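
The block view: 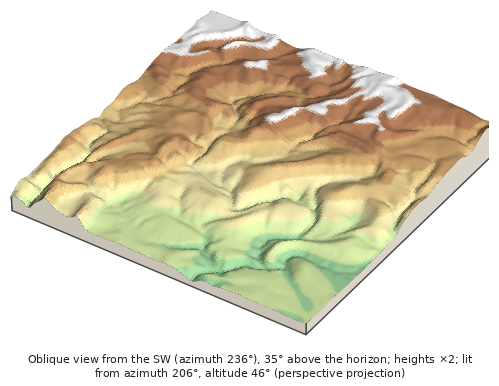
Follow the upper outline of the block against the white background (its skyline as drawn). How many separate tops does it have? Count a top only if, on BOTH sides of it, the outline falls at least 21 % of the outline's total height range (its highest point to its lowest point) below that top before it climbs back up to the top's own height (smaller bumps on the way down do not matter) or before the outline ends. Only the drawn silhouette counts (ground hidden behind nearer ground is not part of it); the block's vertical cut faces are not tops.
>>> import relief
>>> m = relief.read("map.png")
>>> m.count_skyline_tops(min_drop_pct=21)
1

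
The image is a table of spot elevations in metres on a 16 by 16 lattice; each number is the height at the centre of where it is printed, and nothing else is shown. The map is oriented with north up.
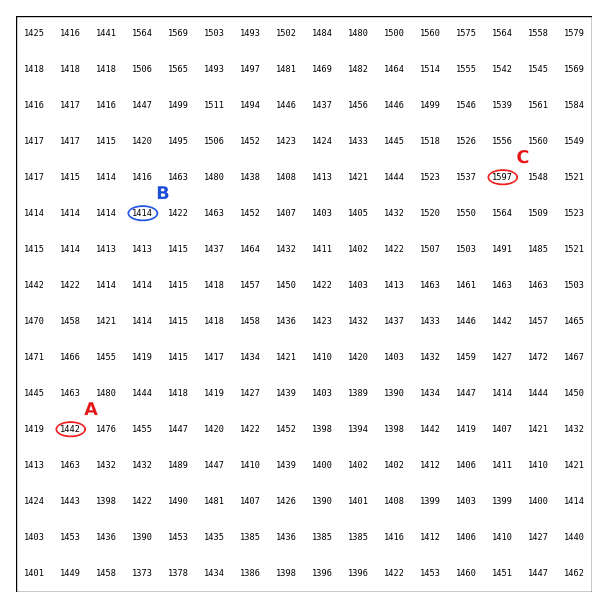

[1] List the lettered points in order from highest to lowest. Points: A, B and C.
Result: C A B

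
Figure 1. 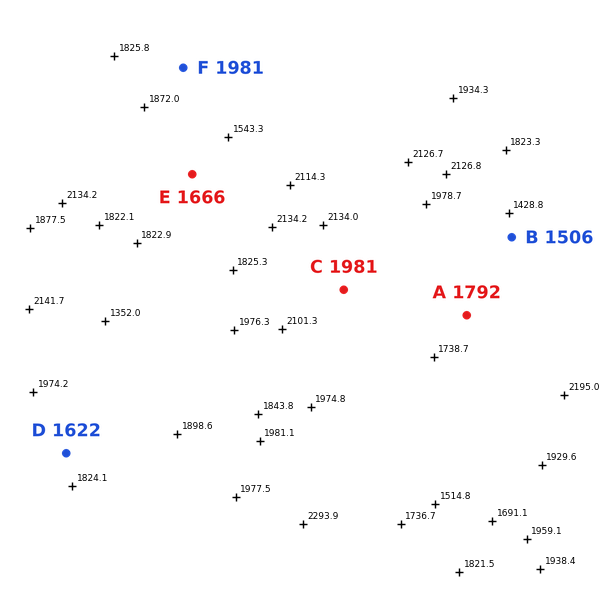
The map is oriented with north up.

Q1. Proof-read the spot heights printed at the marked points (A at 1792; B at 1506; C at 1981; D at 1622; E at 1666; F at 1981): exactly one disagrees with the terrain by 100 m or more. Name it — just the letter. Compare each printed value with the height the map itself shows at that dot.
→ D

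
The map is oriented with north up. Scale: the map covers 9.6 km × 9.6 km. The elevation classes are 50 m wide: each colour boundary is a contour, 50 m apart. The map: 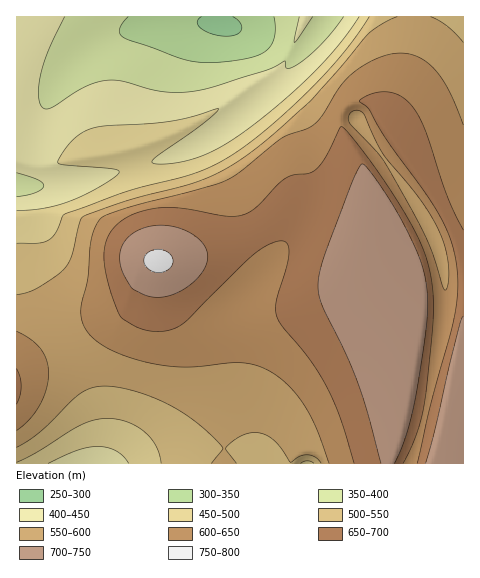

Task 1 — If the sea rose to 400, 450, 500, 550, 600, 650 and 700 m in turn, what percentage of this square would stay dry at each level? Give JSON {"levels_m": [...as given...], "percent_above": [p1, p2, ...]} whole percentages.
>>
{"levels_m": [400, 450, 500, 550, 600, 650, 700], "percent_above": [91, 80, 73, 65, 50, 30, 14]}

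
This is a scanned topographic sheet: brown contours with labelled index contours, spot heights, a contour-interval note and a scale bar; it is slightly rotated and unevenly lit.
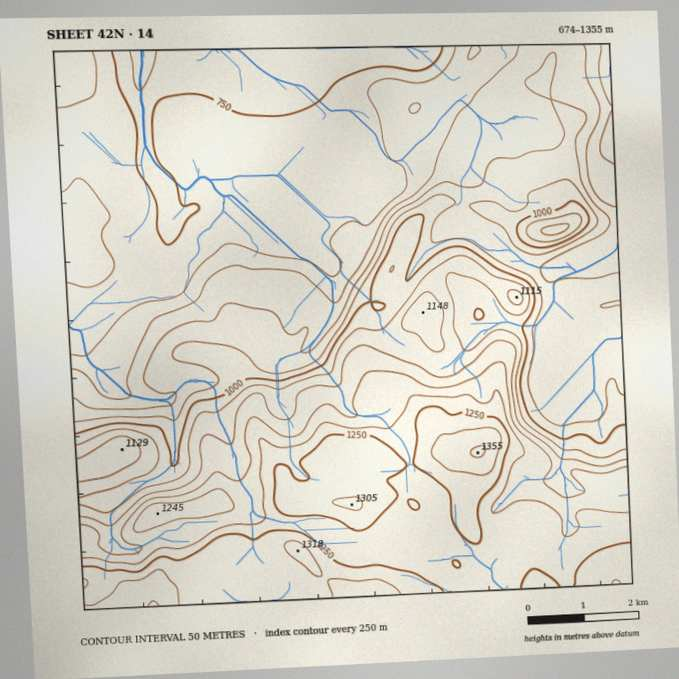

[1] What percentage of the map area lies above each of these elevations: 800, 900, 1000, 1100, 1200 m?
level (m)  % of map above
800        77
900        60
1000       44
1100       33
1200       22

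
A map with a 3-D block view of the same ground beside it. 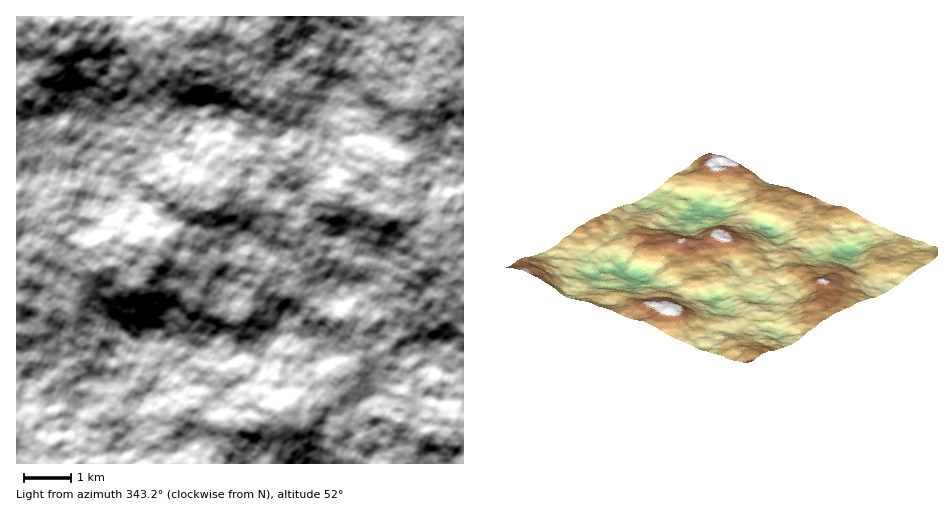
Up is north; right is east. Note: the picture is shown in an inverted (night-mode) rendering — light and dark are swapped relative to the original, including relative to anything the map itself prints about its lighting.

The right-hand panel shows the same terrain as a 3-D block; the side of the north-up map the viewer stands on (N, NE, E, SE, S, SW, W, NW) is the SE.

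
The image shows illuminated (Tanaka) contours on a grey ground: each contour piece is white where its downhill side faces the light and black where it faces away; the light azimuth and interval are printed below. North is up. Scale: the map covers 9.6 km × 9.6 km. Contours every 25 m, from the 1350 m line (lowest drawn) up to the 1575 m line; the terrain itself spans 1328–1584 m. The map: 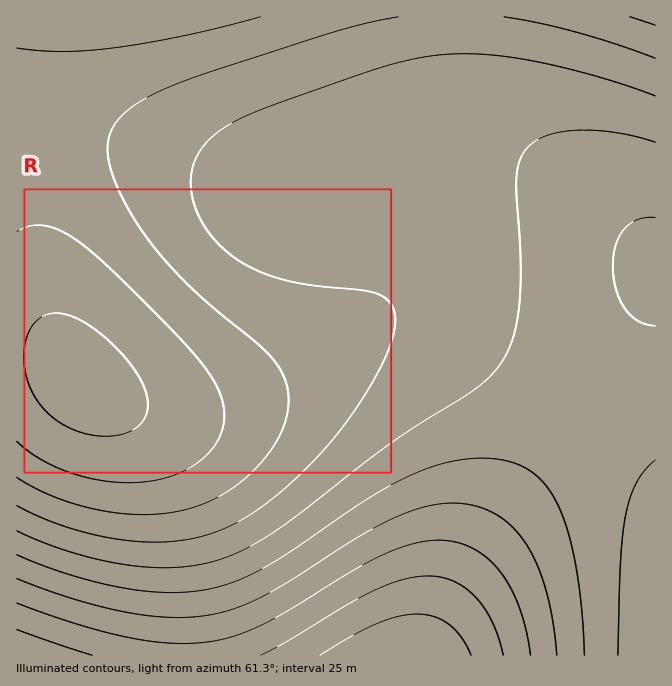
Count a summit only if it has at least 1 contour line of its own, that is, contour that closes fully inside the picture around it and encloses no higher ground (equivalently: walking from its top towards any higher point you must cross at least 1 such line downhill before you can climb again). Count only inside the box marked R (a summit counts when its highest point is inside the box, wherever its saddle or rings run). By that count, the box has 1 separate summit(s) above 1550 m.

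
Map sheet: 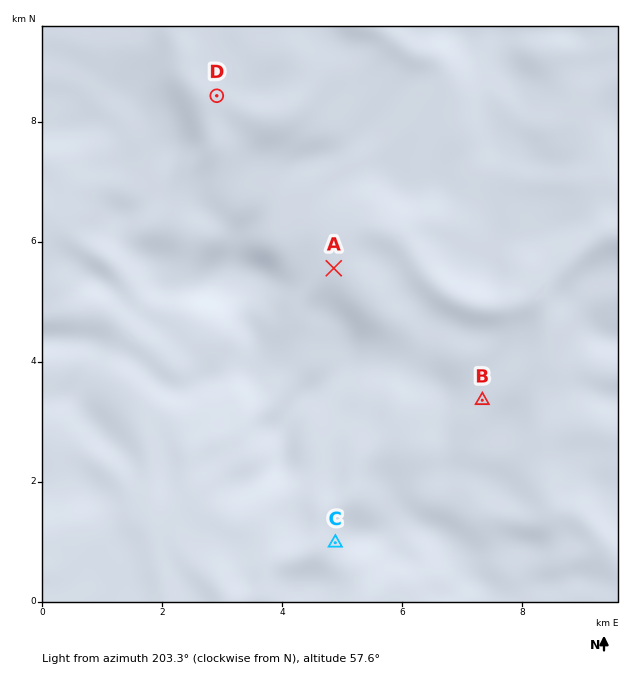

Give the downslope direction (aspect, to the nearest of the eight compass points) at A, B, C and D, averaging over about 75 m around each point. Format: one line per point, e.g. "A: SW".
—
A: NE
B: E
C: W
D: W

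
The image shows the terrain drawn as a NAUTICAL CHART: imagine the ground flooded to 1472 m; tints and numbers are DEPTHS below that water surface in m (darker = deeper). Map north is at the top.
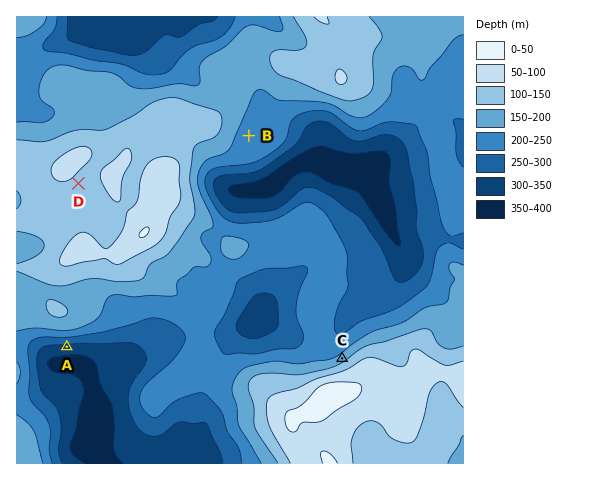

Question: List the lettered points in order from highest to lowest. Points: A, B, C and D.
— D C B A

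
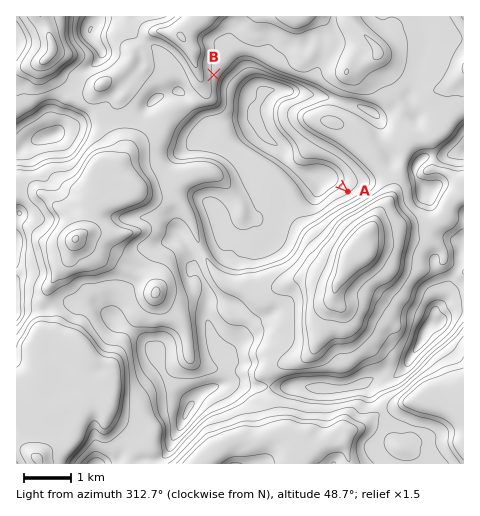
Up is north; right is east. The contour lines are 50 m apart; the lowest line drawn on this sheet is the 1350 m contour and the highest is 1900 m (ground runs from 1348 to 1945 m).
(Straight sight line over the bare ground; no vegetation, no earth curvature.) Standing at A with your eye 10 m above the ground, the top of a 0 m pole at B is in view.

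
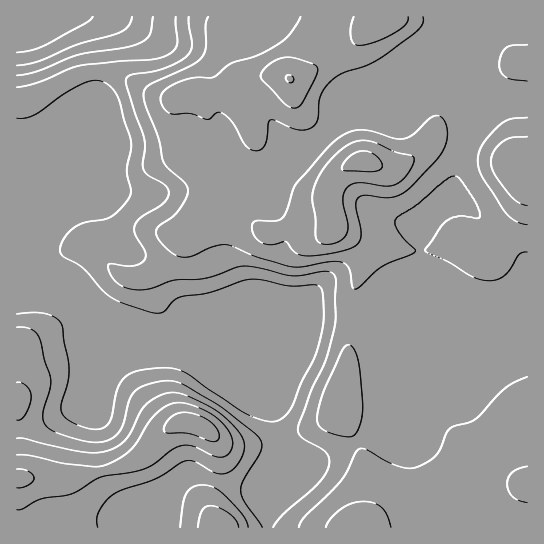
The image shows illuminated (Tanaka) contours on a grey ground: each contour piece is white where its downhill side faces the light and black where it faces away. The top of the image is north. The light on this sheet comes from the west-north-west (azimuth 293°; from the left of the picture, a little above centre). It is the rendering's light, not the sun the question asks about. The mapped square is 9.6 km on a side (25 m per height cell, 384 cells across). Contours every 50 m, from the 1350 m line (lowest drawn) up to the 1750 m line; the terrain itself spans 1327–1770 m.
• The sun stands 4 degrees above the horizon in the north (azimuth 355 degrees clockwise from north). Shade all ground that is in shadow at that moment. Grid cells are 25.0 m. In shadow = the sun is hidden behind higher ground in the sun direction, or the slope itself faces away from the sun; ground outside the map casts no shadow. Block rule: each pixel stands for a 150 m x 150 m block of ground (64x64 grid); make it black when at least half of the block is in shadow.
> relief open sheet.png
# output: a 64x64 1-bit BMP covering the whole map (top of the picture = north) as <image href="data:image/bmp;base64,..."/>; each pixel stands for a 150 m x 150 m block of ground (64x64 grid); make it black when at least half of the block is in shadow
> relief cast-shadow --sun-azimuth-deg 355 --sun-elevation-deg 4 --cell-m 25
<image width="64" height="64" href="data:image/bmp;base64,Qk0+AgAAAAAAAD4AAAAoAAAAQAAAAEAAAAABAAEAAAAAAAACAAATCwAAEwsAAAIAAAAAAAAA////AAAAAAD/AAAAAAAAAP//wAAAAAAB///4AAAAAAP///x4AAAAAf////wAAAAA8f///AAAAAAAH//8AAAAAAAD//4GAAAAAAD//w+AAAAAAH/4H4AAAAAAP8AfwAAAAAA/gB/AAAAAAA4AA8AAAAAAAAAAgAAAIAAAAAAAAAAYAAAAAAAAAAwAAAAAAAAAAAAAAAAAAAAAAAAAAAAAAAAAAAAQAAAAAAAAAfwAAAAAAAAD/gAAAAAAAAP/AAAAAAPvh/+AAAAAB////8AAAAAP////wAAAAB/////gAAAAH////+AAAAA/////7ABwAH//////AHkA//////+A+wHgP////4H/A8Af////w/8DwD/////DAwGAfD///8AHAAD5nwf/wAcAAAPAAf/gDwAAAcAAP+APAAAAAAA/8B8AAAAAAH/4HwAAAAAAf/g/AAB4AAD//D8AAPwAAP/8PwAB/AAA//w8AAD8AAB8/hAAAAAAMAA+AAAAAAB4AB4AAAAAAHgABADwAAAA+AAAAPgAAAD8AAAA/gAcAPwAAAD/gB4B/gAAAP/4HBP/+AAAH/gAH///AAAH+AAH//+ABwP4AAPf/8AHAGAAAAP/wAcAAAAAAf/AAAAAAAAA/+AAAAAAAAA/4AAAAAAAAB/gAAAAAAAAB/BgAAAAAAAD8OAAAAAAAAAAAA=="/>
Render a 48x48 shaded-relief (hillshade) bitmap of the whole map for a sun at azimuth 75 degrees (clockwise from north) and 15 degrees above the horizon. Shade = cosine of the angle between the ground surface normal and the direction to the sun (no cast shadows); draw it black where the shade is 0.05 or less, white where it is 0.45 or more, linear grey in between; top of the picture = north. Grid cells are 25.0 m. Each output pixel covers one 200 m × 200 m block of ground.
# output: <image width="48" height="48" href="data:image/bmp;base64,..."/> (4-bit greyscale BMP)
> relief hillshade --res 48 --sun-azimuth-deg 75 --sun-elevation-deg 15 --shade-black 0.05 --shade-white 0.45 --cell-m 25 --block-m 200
<image width="48" height="48" href="data:image/bmp;base64,Qk32BAAAAAAAAHYAAAAoAAAAMAAAADAAAAABAAQAAAAAAIAEAAATCwAAEwsAABAAAAAAAAAAAAAAABEREQAiIiIAMzMzAERERABVVVUAZmZmAHd3dwCIiIgAmZmZAKqqqgC7u7sAzMzMAN3d3QDu7u4A////AJmIiJmIiIh1NHv/6WVVVniZqqqYiId2d5mYeJmYiIh1RZ3/2GVVVniZqqqYiIdmZpmHeJmYiIh2V63+qHZVVWeJmqmIiIdVZoiIiZmYiIiHeKzcmIh1VWeImqmIiHZVZpmZmZmIiIiIiIm7mIiGVFZ5qpiIiHZVZ6q6mZmHeJqYdle8qYiHVEZ5mYiIh3Zmd6q6qql2Z5qoY0jNyoiHVEaJmIiIh3d3eKq7u7l1RXmXQ1ru25hlRFaJiIiId3d3eKq7u7l0IkZ2RZ7/25ZERWiZiIiIiHd3eKvMy6hiETRmeu//yoUzRXmph3iIiId3d7zduohSEjRYvv/9uXQiNYq5h3iIiId3d7zduYhSJFV67//aiHUhJYu5h4iIiId3eLzdyYhjNWec/+uYiIYxJIu5h4iIiIh3iKvNyoh1Vnit7aiIiIdCJIu5iIiIiIh3iKu8yoiHd4mruYiIiIhjE3q5iIiIiIh3iKvMyoiIiImZiIiIiIh0ElqpiIiIiIh3d7vMuoiIiIiIiIiIiIiFIVmoiIiIiIiHd7zcuYiIiIiIiIiIiIiGMUiYiIiIiIiHd7vLqYiIiIiIiIiIiIiHMUeIiIiIiIiId6qqmYiId3eIiIiIiIiHQTeIiIiIiIiIh4iZmIh3ZniZiIiIiIiHQTaIiIiIiIiIiIiIiIdUVniYiIiIiIiHQSaIiIiIiIiIiIiIiHQ0V4iHd4iId2ZmQSaJiIiIiHd4iImYh1M1d4h3d4iHZDRmUySJiIiIdlZ5mYiIdTRoh3Zmd4iGQzRXZTR5mIh3ZUaKqYiHVEaZhlRWiIh0NEVWZmZ5mYh3ZVerqZmGRGmpdTNXiIdURnZUV5qqqZh3Zomph6mGRXmXVDRniIdUV4dTN73LqYiHZ5qXZpmHZniGVVZmeIdmeIdTN8/bqYiIeJhkRIiIiIdmVmZVaIdniHZTOO/KiIiIiIdCNJiIiIhlVmZEV4domHVDSe2neJmIiHUhNKmIiIh1RWUzV3ZomHVDSct1WKqYiGMRNZiIiIh1NEQzV3Z5mHZTNphVaby5h0ICRYiIiIh0IzM1d2aJiIhkJGZnmsy6lzETZ4iIiIh1IjNGh2eIiIiGM0aLy7u7p0EleIiIiIiFISNXh2iHiZiHZEac25mruVM1eImIiIiFIRJXdnh2iph4dmesyoeLynVFiYiYiIh0EBNndohmmoZomYirqXZ6yoZWiYiZiIhjABNnd4dnmFV6upiYiHZpuoh2iImamIhRABNneIZoljWcyoiIiId4qYh3eIiZqYdBASRniYVohTWt2oiIiIiImIh3d4iIiYZCNFVnmXVodDa9y5iIiIiIiIdmZ4d2eIdmeIdmeHZnZFi8upiIiIiIiIdVZ4hmZ4iImZdlVmd3ZWm6qYiJmYiIiIZVZ4h2Z4mZmIdkM1eIdnmZh3eJqpiIiIdVeIh3Z3iId3ZCEliZdmeIdmd4mqmIiIdniYiHd3d3ZVUxE3mYdlZ3ZmZ3ibuoh3Z4mYiIh3d2VEQxFHiIh1VnZmZmeby5d2eKmA=="/>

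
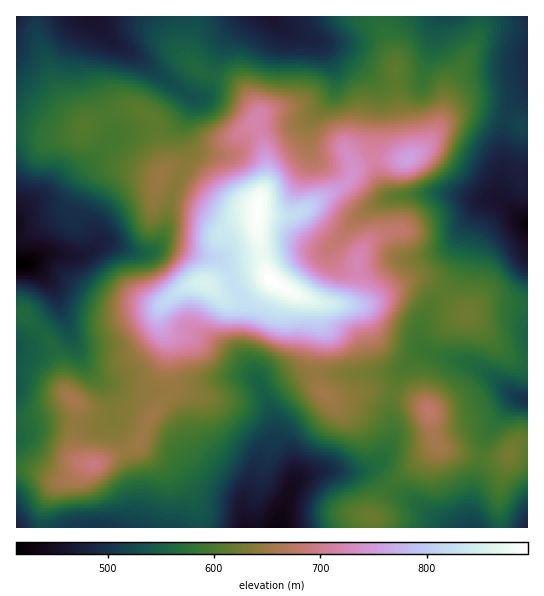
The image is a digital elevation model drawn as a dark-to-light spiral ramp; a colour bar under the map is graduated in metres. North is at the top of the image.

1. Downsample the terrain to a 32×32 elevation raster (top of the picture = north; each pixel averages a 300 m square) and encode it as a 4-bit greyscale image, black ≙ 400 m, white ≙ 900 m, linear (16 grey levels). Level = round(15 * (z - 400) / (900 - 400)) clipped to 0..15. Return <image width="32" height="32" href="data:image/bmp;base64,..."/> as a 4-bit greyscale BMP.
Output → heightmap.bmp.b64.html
<image width="32" height="32" href="data:image/bmp;base64,Qk12AgAAAAAAAHYAAAAoAAAAIAAAACAAAAABAAQAAAAAAAACAAATCwAAEwsAABAAAAAAAAAAAAAAABEREQAiIiIAMzMzAERERABVVVUAZmZmAHd3dwCIiIgAmZmZAKqqqgC7u7sAzMzMAN3d3QDu7u4A////ADREMzRERDIhEjVmZlVERENFZVVERERCIhI1ZmZVVEVUVnd2VVVVQyIiJEVmZmVWZWd4iHZmVUQzIiM0Vmd2ZmZWeIh3dmVUMzIzRVVnd2Z3Vnh3eHZmVUMzRWZmZ4dmZ1V3d3d3ZmVURGd3ZniHZlZWeHd3d3d2VEV3d3Z4h2VERnh3d3d3dlVWeHd2d3ZlQ0VmZnd4d2ZVZ3d3dmZmVUVFVVZ3iYh2VniIh3ZmZVVVRVRWeJqph3iZqpiHZmZmZVVEV4mrqqqrzMy6l2ZmZmVUNFeKvLvMzd3dy6h2Z3ZlQzNWibzd3d7u7cupdmZmZSIjRXib3d3f7cqqmIdmZlQRIjRVaKzd7tupmph3ZVVCESIiNFab3e7bmZmYd1VEMiIjMzVmi93u26mJmIdUMyEiMzNGd4vO7tzKiIiHVDIhIjNEVneKze7cy5h3ZUMiIjM0VWd3eaveyqqpiHZUMiJERVZnd3iZq6mJqpqpdTIiRVZmZnd3iJqYiaqaqoZDM1VmZmZmZ4mamIiZmZmXVDNVZmZmZlZ4mYh3iIiIh2QzRVZmZmVEV5mIdmd3d3dlM0RVVVVURFZ3d2VWZmZmZDNEREREREVVZVVUVWZmZlQzNEMzMzRVREQzM0VmZVVUMzMzIiNEREMzIjNFVlVFVUMzMiIjREQzIiIzRVVURERD"/>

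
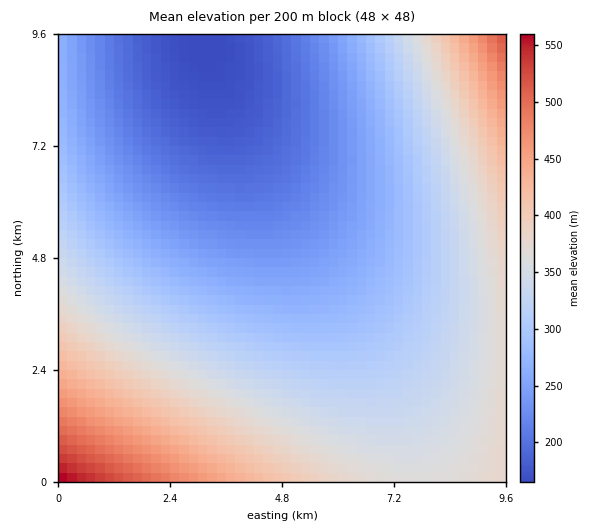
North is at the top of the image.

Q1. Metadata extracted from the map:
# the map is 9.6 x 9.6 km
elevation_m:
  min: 160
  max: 570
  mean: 300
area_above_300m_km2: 47.4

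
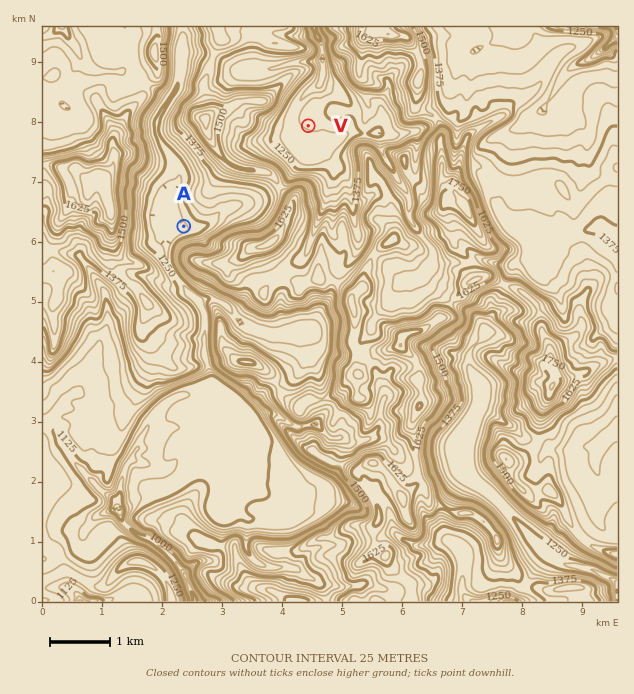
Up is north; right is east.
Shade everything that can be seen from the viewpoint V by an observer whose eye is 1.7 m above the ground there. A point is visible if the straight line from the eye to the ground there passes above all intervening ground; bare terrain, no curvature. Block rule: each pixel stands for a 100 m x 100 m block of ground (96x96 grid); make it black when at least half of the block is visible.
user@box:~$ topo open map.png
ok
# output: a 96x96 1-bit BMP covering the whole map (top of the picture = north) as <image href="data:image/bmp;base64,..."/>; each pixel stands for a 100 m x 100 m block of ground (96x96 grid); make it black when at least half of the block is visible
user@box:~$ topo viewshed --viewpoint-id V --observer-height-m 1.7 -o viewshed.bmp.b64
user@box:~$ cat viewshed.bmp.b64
<image width="96" height="96" href="data:image/bmp;base64,Qk2+BAAAAAAAAD4AAAAoAAAAYAAAAGAAAAABAAEAAAAAAIAEAAATCwAAEwsAAAIAAAAAAAAA////AAAAAAAAAAAAAAAAAAAAAAAAAAAAAAAAAAAAAAAAAAAAAAAAAAAAAAAAAAAAAAAAAAAAAAAAAAAAAAAAAAAAAAAAAAAAAAAAAAAAAAAAAAAAAAAAAAAAAAAAAAAAAAAAAAAAAAAAAAAAAAAAAAAAAAAAAAAAAAAAAAAAAAAAAAAAAAAAAAAAAAAAAAAAAAAAAAAAAAAAAAAAAAAAAAAAAAAAAAAAAAAAAAAAAAAAAAAAAAAAAAAAAAAAAAAAAAAAAAAAAAAAAAAAAAAAAAAAAAAAAAAAAAAAAAAAAAAAAAAAAAAAAAAAAAAAAAAAAAAAAAAAAAAAAAAAAAAAAAAAAAAAAAAAAAAAAAAAAAAAAAAAAAAAAAAAAAAAAAAAAAAAAAAAAAAAAAAAAAAAAAAAAAAAAAAAAAAAAAAAAAAAAAAAAAAAAAAAAAAAAAAAAAAAAAAAAAAAAAAAAAAAAAAAAAAAAAAAAAAAAAAAAAAAAAAAAAAAAAAAAAAAAAAAAAAAAAAAAAAAAAAAAAAAAAAAAAAAAAAAAAAAAAAAAAAAAAAAAAAAAAAAAAAAAAAAAAAAAAAAAAAAAAAAAAAAAAAAAAAAAAAAAAAAAAAAAAAAAAAAAAAAAAAAAAAAAAAAAAAAAAAAAAAAAAAAAAAAAAAAAAAAAAAAAAAAAAAAAAAAAAAAAAAAAAAAAAAAAAAAAAAAAAAAAAAAAAAAAAAAAAAAAAAAAAAAAAAAAAAAAAAAAAAAAAAAAAAAAAAAAAAAAAAAAAAAAAAAAAAAAAAAAAAAAAAAAAAAAAAAAAAAAAAAAAAAAAAgAAAAAAAAAAAAAAAwAAAAAAAAAAAAAAA4AAAAAAAAAAAAAAAMAAAAAAAAAAAAAAAEAAAAAAAAAAAAAAAEAAAAAAAAAAAAAAAGAAAAAAAAAAAAAAAGAAAAAAAAAAAAAAAHAAAAAAAAAAAAEAAHgAAAAAAAAAAADAIHwAAAAAAAAAAAAAIAIAAAAAAAAAAAAALEAAAAAAAAAAAAAAPsAAAAAAAAAAAAAAHvAAAAAAAAAAAAAAHvAAAAAAAAAAAAAAHoAAAAAAAAAAAAAED4AAAAAAAAAAAAAPj8AAAAAAAAAAAAAPz8AAAAAAAAAAAAAf/+AAAAAAAAAAAAA//+AGAAAAAAAAAAf//+AGAAAAAAAAAB///+AOAAAAAAAAAD///8GeAAAAAAAAAH///8OeAAAAAAAAAP///8fcAAAAAAAAAP//w8P8AAAAAAAAAOP/wMH+AAAAAAAAAYP5gMGOAAAAAAAAAYP4AMGAAAAAAAAAAAP4AEPAAAAAAAAAAAD4AEPAAAAAAAAAAAB4AEPAAAAAAAAAAAA8AH/gAAAAAAAAAAAcAPPgAAAAAAAAAAAOAcHgAAAAAAAAAAAGAYDgAAAAAAAAAAAAA4BgAAAAAAAAAAAAA4AgAAAAAAAAAAAAB4AAAAAAAAAAAAADj8AAAAAAAAAAAAAOD+AAAAAAAAAAAAAAAfgAAAAAAAAAAAAAAfwAAAAAAAAAAAAADYAAAAAAA="/>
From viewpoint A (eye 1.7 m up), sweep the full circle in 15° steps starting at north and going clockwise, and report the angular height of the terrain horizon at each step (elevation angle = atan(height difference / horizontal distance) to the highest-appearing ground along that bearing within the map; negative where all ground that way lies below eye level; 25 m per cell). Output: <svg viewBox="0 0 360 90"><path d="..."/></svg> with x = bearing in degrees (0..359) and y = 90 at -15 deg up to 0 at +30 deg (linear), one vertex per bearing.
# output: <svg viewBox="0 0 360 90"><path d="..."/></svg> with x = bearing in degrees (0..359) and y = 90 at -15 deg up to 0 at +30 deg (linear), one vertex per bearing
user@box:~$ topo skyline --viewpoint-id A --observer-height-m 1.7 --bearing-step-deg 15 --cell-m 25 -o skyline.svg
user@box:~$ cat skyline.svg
<svg viewBox="0 0 360 90"><path d="M0 45l15-10 15 1 15 1 15 6 15-6 15-7 15-14 15 0 15-4 15-6 15-4 15 11 15 23 15 6 15-3 15-1 15-7 15-12 15-3 15 6 15 7 15 11 15 9"/></svg>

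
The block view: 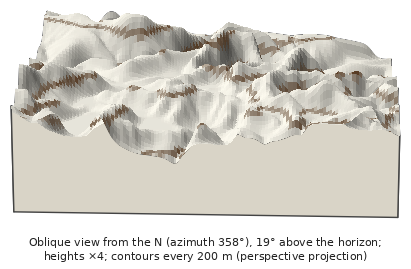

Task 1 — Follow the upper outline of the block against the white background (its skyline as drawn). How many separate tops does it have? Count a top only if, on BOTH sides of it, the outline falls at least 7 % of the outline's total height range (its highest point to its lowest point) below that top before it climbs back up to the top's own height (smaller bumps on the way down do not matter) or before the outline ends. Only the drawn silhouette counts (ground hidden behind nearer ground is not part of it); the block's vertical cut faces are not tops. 3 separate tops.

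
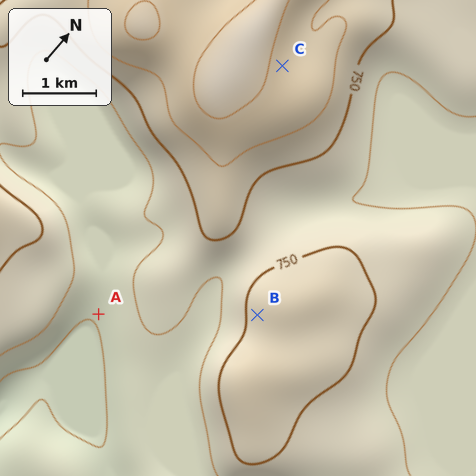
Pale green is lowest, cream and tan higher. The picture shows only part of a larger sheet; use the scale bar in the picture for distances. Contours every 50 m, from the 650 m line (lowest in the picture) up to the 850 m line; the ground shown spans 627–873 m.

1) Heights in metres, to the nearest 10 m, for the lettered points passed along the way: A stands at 660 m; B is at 770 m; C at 830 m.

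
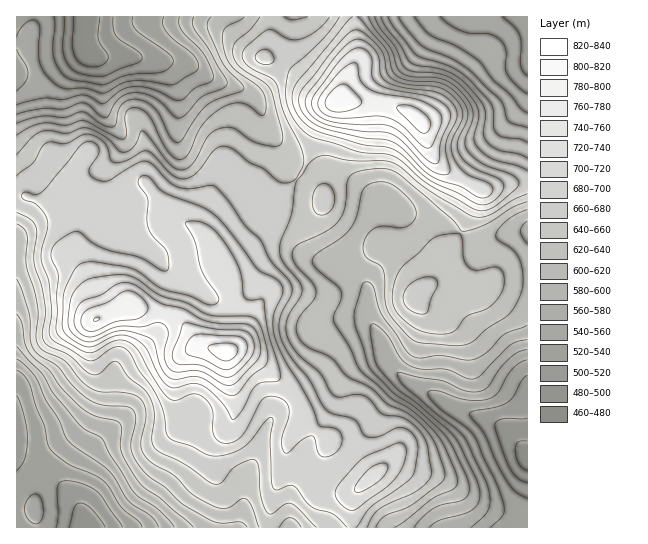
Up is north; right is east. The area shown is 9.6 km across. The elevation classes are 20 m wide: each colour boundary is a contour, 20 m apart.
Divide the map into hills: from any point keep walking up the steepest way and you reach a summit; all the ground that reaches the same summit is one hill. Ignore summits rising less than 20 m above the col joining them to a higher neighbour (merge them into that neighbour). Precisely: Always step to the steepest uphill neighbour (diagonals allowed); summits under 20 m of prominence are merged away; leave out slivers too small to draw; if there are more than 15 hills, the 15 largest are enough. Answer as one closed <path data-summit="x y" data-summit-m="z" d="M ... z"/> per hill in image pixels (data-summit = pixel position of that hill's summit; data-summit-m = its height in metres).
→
<path data-summit="226 351" data-summit-m="829" d="M85 16l-69 1 0 218 26-18 12-5 9 1 22 11 13 4 9 0 6-3 4-8 0 9 3 4 30 21 17 18 4 5 0 12-11 40-5 11-12 11-20 12-7 7-3 14 0 38-6 14-14 13-12 20-5 17 0 16 3 6-29-32-33-16-1 70 274 1-1-23 4-12 6-6 20-7 15-9 42-48 19-29 11-11 3-1-7-5-14-15-8-24-9-16-3-9 0-31 23-37 4-14 1-17-18-2-9 4 3-21-17-14-20-10-8-2-6 3-10 10-5 9-1-5-20-19-5-18-16-28-4-16-10-13-33-11-22-13-16-7-20 0-30-5-28 1-11-2-6-12z"/><path data-summit="339 101" data-summit-m="816" d="M527 16l-441 0-2 27 6 12 11 2 28-1 30 5 26 2 32 18 33 11 10 13 4 16 16 28 5 18 20 19 1 5 5-9 10-10 6-3 8 2 20 10 17 14-3 21 9-4 27 0 16 7 24 5 29 16 15 1 22-9 17-1z"/><path data-summit="97 319" data-summit-m="801" d="M59 212l-5 0-12 5-26 20 0 220 34 16 27 30-1-20 5-17 12-20 14-13 6-14 0-38 3-14 7-7 20-12 14-15 14-47 0-12-21-23-30-21-3-4 0-9-4 8-6 3-9 0z"/><path data-summit="415 298" data-summit-m="666" d="M405 212l-9 2-1 17-4 14-23 37 1 36 11 20 8 24 19 19 24 12 18 12 52 20 26 28 1-220-17-1-22 9-11 0-33-17-24-5z"/><path data-summit="374 475" data-summit-m="726" d="M410 383l-4 0-11 11-19 29-42 48-15 9-20 7-6 6-4 12 0 18 2 5 237-1 0-73-27-29-44-16z"/>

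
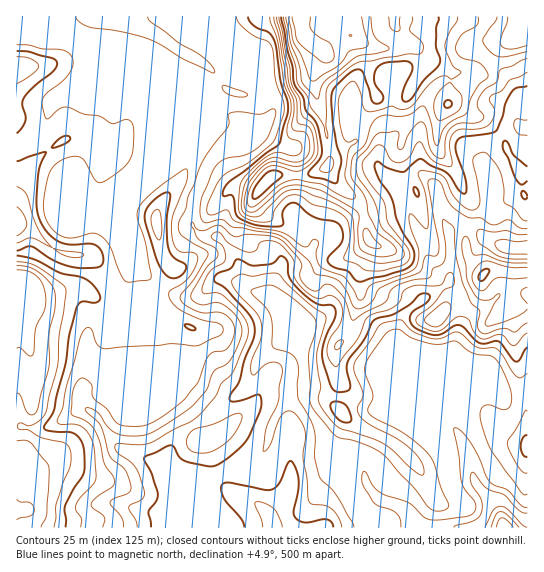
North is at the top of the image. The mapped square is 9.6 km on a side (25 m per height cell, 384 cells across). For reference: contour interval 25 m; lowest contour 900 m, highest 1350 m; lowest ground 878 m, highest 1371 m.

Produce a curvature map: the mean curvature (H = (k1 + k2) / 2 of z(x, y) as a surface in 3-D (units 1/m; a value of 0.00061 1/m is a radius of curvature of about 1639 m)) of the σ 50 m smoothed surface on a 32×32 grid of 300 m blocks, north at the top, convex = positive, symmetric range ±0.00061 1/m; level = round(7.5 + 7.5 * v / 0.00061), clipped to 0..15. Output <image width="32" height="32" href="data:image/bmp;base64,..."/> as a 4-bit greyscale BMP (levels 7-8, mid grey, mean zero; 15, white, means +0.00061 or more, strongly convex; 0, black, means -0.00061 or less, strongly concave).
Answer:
<image width="32" height="32" href="data:image/bmp;base64,Qk12AgAAAAAAAHYAAAAoAAAAIAAAACAAAAABAAQAAAAAAAACAAATCwAAEwsAABAAAAAAAAAAAAAAABEREQAiIiIAMzMzAERERABVVVUAZmZmAHd3dwCIiIgAmZmZAKqqqgC7u7sAzMzMAN3d3QDu7u4A////AHiHiahnd3V5l513ikVlUvCKdURGd3d4qpdYaGVayuILiYeJunZ4ipaLV3dpeohFe4iJmKhnZWVGfFeGhoxpKnqYmZczVYmXZopWZVfYaEh8mJu0SIR8uYWMZGe9dYZonDUXgrqnRYuVfETchWd2enmNhBeZmpdHuWc8xEZ4eHlZe3RqmYipdFp1WItniHd3WnuVZ2d3mmk6lkrFZ4eHdlp6lmh2d3h6NaZNk1d3d1NqiYZZeId4i4VXPvlGUkJ3eIh3SJmHzc2mZze7Qm/yn3h6hmeIi5WrdnYya3lJ+Fjqa5eZeJYxpyVR1m93UGZ4Vt5ndndZxRNVTONcZkly7HpxJ4plbdyHijV+xpv1hI/MJ+zJZJpqlJUMhl3/taWkAMwjZ2PoQwgVu2YfpjlVdGrER3dm+Ei2/HR1K4Y9FoqLpWd4Za1j0fswdc6HXgrVi4hXeWZKwYi/uZrXQ5UOdmqJVXqXdbVmP/j/kjdznVZraqd4qGd6RiNgD4gbs/NVuHWal4hna4Zydx89V5LwRZaWeHiJZ3mGZR6ON1Vi581ldWh4h3d2eJgG+Tb44t9lZ3Zmd3d3dpmHDvUltOVXloW6mHd3d1iXdRzbY2M8acpoual3d2e5d3MdraeriqRFlTNVVVaadndSH7ieh4l0aM2Il6q6dnd2pn9WekaYmXVp"/>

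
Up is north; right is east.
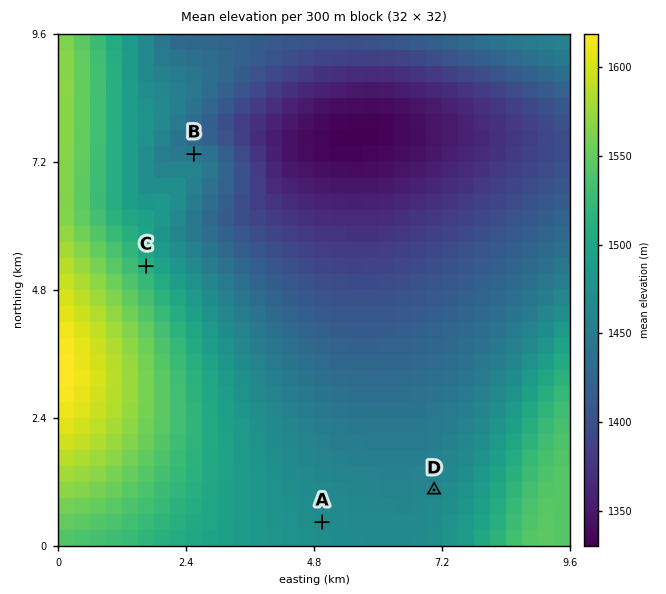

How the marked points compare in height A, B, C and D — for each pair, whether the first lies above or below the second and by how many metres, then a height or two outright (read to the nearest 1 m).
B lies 68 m below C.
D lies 50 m below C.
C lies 43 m above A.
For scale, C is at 1514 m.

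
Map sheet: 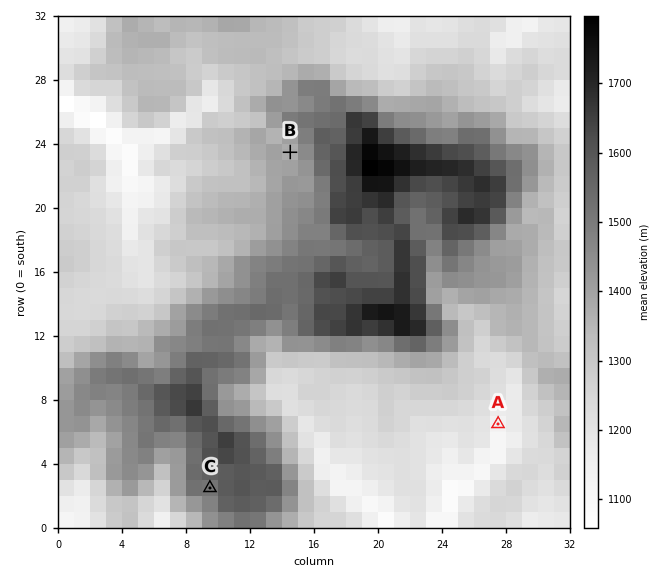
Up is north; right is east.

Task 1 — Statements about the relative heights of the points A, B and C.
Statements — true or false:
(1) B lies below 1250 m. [false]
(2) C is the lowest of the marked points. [false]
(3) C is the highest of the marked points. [true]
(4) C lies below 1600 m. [true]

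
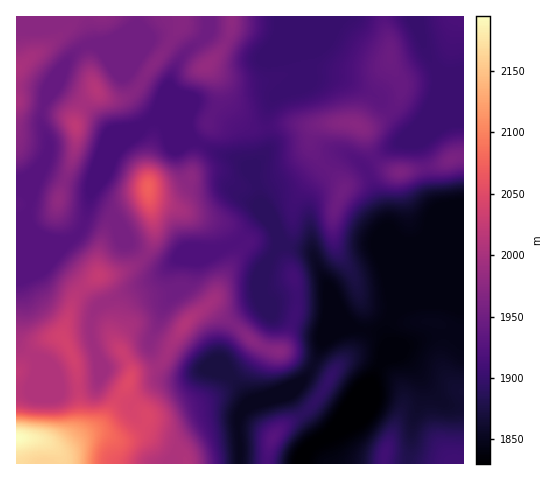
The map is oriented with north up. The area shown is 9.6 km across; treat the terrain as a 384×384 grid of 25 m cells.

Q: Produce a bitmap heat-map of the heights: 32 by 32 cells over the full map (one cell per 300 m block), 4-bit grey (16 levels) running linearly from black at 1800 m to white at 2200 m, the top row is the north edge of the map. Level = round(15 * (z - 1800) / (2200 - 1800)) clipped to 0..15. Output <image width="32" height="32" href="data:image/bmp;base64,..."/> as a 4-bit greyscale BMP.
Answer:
<image width="32" height="32" href="data:image/bmp;base64,Qk12AgAAAAAAAHYAAAAoAAAAIAAAACAAAAABAAQAAAAAAAACAAATCwAAEwsAABAAAAAAAAAAAAAAABEREQAiIiIAMzMzAERERABVVVUAZmZmAHd3dwCIiIgAmZmZAKqqqgC7u7sAzMzMAN3d3QDu7u4A////AO7u26qYiHZCJEIRIiNDNET+7dy6mYh1QiRDEREjQzNE7t3LupmHZTIkRDIREjMzM7qqqqmZh1QyIzMzIREjIiKIiJmZmYZUMiIiMyERIiIiiIiIiZh1RDMiIiMyESIiIoiIl3mYdTMzNEMjMyEiIiKIiJd4h3ZDM0VlMjMiESIiiImHiId3ZERmZTIiIhEiIniZh4h3eHZWZUQyIiIiIiJniId3d2eHZlQ0QiIiIiIiZniHd3Zmd3ZDNEIiIiIiIlVniIdmZmZ2Q0RCIjIiIiJVV4iHdlVVZUNEQiMyIiIiVVV4d3ZVVVVENDIzIiIiIlVVV3ZnZVVVVDMzQyIiIiJVVVZmZ3ZlVUQ0M0QiIiIiVWZVZniHdlVDNERUMiIiIlVmVWaKmHZUQ0REVUMzIiJVZlRXmpd1RERERVVURDMiVVZURoqHZURERFVVVVZURFVWZEV3ZWVERERVVVVVVWZlVnVEVVRERERFVVVVRERWZVeGRERERVRERVZmZlRERGVnhlVEREVVREVWZmZVRER2Z3d2ZURFVVREVVVlVUREdlZ4dmVERVVURERFVVVURHZWeHZmVWZlRERERFVVVER3ZWdmZmVndURERERVVUREd3ZmZmZmZnZERERERVVERHd2ZmZmZmZmVEREREVVRER3d2ZmZmZmZmREREREVERE"/>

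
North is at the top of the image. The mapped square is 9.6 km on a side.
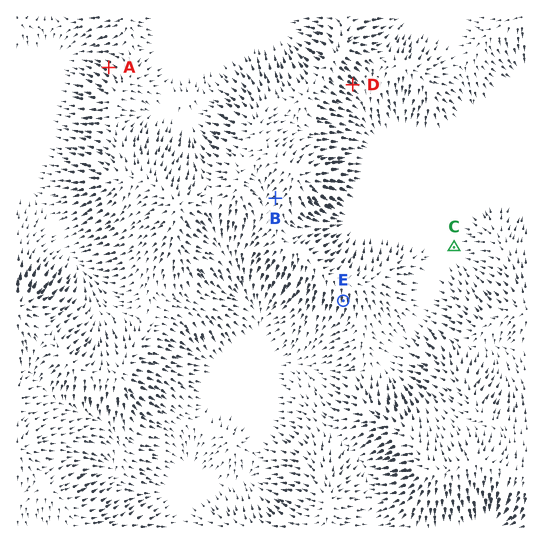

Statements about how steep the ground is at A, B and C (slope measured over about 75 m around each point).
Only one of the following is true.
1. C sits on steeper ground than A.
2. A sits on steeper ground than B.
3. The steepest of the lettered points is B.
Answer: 2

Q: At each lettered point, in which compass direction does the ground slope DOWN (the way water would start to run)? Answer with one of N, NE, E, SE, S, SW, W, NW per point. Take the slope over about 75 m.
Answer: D SE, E S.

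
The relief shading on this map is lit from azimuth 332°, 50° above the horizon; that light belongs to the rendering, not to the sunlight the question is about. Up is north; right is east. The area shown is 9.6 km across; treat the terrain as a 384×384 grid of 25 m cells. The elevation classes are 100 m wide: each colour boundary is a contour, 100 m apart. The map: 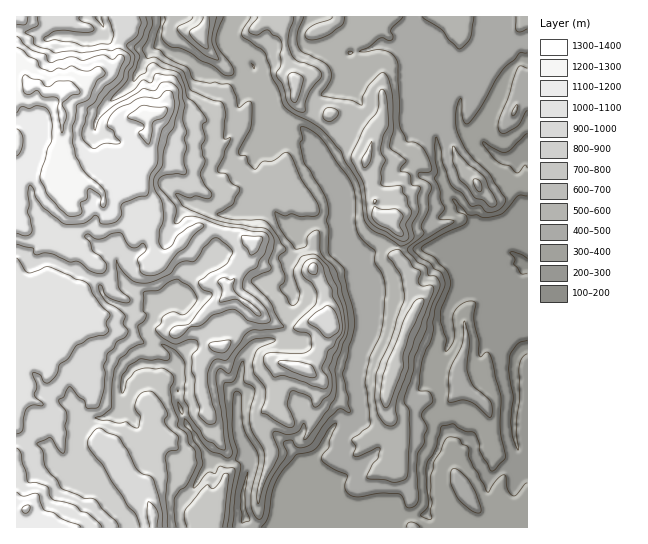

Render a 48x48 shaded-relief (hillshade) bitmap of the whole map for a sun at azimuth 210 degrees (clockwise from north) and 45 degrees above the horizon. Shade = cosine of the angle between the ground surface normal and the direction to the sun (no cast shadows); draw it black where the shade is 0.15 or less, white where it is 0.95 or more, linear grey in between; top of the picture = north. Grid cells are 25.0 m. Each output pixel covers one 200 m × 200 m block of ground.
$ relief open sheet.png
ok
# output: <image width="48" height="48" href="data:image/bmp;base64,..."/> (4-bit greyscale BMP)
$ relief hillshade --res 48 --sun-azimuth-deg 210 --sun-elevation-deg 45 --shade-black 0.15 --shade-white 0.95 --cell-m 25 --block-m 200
<image width="48" height="48" href="data:image/bmp;base64,Qk32BAAAAAAAAHYAAAAoAAAAMAAAADAAAAABAAQAAAAAAIAEAAATCwAAEwsAABAAAAAAAAAAAAAAABEREQAiIiIAMzMzAERERABVVVUAZmZmAHd3dwCIiIgAmZmZAKqqqgC7u7sAzMzMAN3d3QDu7u4A////AMuIhlRXzcVKy4Va66qpu7y6mad7zMyqqql2ZUVqzaNJqpVL6JmZvMy7u8qszMuaqnZVRFac3XNaioVcx4mry8zd3tuszLiKiXRVVnnN2mWKqIZbqIrMu83d3sicy5aJeXZWiqzdtmeKp3Zamou7vMzN3aabumWoiHd4ur3cdnialnZZrJqqzdy7u5aauFnJmXeKuc3aZ5mrZsxp3Ji9zMzLuoeql3zaiXmsqcy3aKu4PPtL/Hrtu7u7u5iah5zHeru8mqp1abqDb+VO+67rq7qr3JiJmc22i6q7ibhViqhj77N+3O67q7qc64eJvN2nm6rKisqIm6lY/XKMzdmsqsu96Web3N2Xm6unjNyZq6hb21OcvLm8uqnN6GirzMuGm5mavNt4qpd82lS9zLve2Wjc2GiJvLl2m6m7vMloqZiLylje7c3/xEnMuWd6u5h2m5rLu7h4qHZ8ypzM7u/7Ulq7qmWKuod3q6zLu6qJurqty8yszLl2ZXm6mVWKmod3qru7q7uqvcvezOucuFVoqHi6mXaKmZd5qbupm8u7uY3+3Kmay7vM2merqaeIqpaKu6qZqrupiL3LvKqs7tvO60SburhmrIaau5maq7uHebqHrMzO+3irtgKruqhVq3iqqpmqu7hXmaqJms3ug0iXcwOru5lVqHiqqqqqu6R6mKurvM3GE3m7pAW7u7hlh3mqqqmruWfJne3M3cqER5rewhe7vMhVWJmqqoiZh5253+zN25iIq6rfgCi7zccxOKqqqYmZrNyK3dusyoibuXmoAEq83ZIAWqqqmbu83bh73Kmsu7u8t2liAovMy1Eliqqqq93Nyom97Lmbq83chUVmZ6zN3qabu6qru9u7u83e3LmYq6pzAAWpd6zf/5eazLu7upm97t3tu7mHYyEAEVrLmKzv+kabur3tunnO/b3aq6h1IlZndqzciKzelmZ4ee/sqovuyryqvJU2m7qqms3JWLzbdlZ3ff/YipzturubzHJs24marMyUab3admZlv/5Em6zcqqmaulbNp3iIq7pVis7qdmVo7tUmmry7qYmqqYm7iIiHmZdHm+/qiHmJ7GFHmru7p4ipmqeZiJmHiIdpre65d4lp2SN6qpq6l2eJrKeYiJmYmZeKzuuZZnZbxki8unq7pmer3JeIiJmZqpib79updneMtYrNy4q8t3nN3KmXeJmJmbvf/rqZhXicmLvNyrzdp4qKq6l1eHiIi87/25mZdHnMmru7yt3tqZmERmZkRWeHm8/ql2eahYrLq7u6rN3cu6iIMzUxFGd3mt+4hmerdYu7q6q7rMuZiHmpg0UQFXeInO2pmImpZYu7qqqrq6hVVmqndnMAObyYrdp3Z4qpd5u7qru7uXQzQ0VWVUACrvlZzslDRoqpd6u7u7u7uSETMSEjIzSM/5KM7shGiau5iaq7u7u7uhJGZWVHd3nf/TW//cl6u8y6qqq7zLu6vJmqu7isx2rNx1jM3cmbu8u7u6u83Kqqvbqs24jdp1ipeHiozcqZq7u7uqvNypmqvQ=="/>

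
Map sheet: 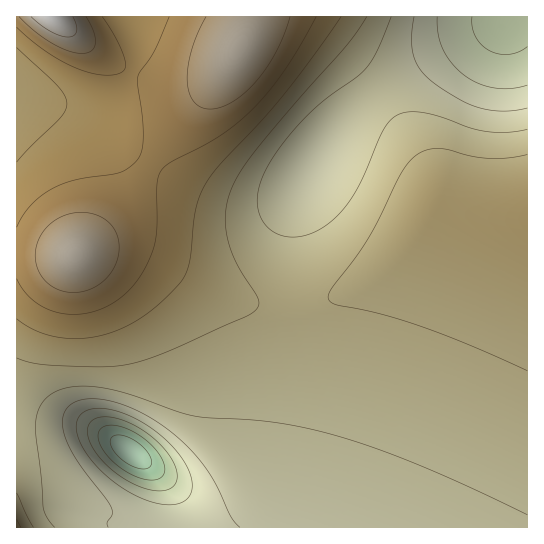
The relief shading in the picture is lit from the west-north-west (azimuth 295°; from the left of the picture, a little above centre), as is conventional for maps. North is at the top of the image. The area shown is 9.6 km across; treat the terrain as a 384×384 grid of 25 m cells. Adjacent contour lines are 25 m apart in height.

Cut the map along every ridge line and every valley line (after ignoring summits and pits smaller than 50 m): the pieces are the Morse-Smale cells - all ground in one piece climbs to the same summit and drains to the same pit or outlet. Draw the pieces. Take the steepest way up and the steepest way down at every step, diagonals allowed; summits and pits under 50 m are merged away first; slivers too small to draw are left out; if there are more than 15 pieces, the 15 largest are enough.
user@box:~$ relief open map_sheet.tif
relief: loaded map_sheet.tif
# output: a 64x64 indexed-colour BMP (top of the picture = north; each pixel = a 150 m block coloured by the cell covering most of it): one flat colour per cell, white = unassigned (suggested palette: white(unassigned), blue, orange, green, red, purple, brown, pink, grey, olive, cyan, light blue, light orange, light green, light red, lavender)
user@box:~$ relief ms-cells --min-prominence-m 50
<image width="64" height="64" href="data:image/bmp;base64,Qk12CAAAAAAAAHYAAAAoAAAAQAAAAEAAAAABAAQAAAAAAAAIAAATCwAAEwsAABAAAAAAAAAA////ALR3HwAOf/8ALKAsACgn1gC9Z5QAS1aMAMJ34wB/f38AIr28AM++FwDox64AeLv/AIrfmACWmP8A1bDFADMzMzMzMzMzMzMxERERERERERERERERERERERERERERMzMzMzMzMzMzMzEREREREREREREREREREREREREREREzMzMzMzMzMzMzERERERERERERERERERERERERERERETMzMzMzMzMzMzMRERERERERERERERERERERERERERERMzMzMzMzMzMzMxEREREREREREREREREREREREREREREzMzMzMzMzMzMxERERERERERERERERERERERERERERETMzMzMzMzMzMxERERERERERERERERERERERERERERERMzMzMzMzMzMxEREREREREREREREREREREREREREREREzMzMzMzMzMxERERERERERERERERERERERERERERERETMzMzMzMzMRERERERERERERERERERERERERERERERERMzMzMzMzMREREREREREREREREREREREREREREREREREzMzMzMzEREREREREREREREREREREREREREREREREREREREzMxEREREREREREREREREREREREREREREREREREREREREREREREREREREREREREREREREREREREREREREREREREREREREREREREREREREREREREREREREREREREREREREREREREREREREREREREREREREREREREREREREREREREREREREREREREREREREREREREREREREREREREREREREREREREREREREREREREREREREREREREREREREREREREREREREREREREREREREREREREREREREREREREREREREREREREREREREREREREREREREREREREREREREREREREREREREREREREREREREREREREREREREREREREREREREREREREREREREREREREREREREREREREREREREREREREREREREREREREREREREREREREREREREREREREREREREREREREREREREREREREREREREREREREREREREREREREREREREREREREREREREREREREREREREREREREREREREREREREREREREREREREREREREREREREREREREREREREREREREREREREREREREREREREREREREREREREREREREREREREREREREREREREREREREREREREREREREREREREREREREREREREREREREREREREiIiIiIiERERERERERERERERERERERERERERERERESIiIiIiIiIiEREREREREREREREREREREREREREREREiIiIiIiIiIiIiERERERERERERERERERERERERERERIiIiIiIiIiIiIiIiERERERERERERERERERERERERESIiIiIiIiIiIiIiIiIhEREREREREREREREREREREREiIiIiIiIiIiIiIiIiIiIRERERERERERERERERERESIiIiIiIiIiIiIiIiIiIiIiEREREREREREREREREiIiIiIiIiIiIiIiIiIiIiIiIiIhERERERERERERERERIiIiIiIiIiIiIiIiIiIiIiIiIiIRERERERERERERERESIiIiIiIiIiIiIiIiIiIiIiIiIiEREREREREREREREREiIiIiIiIiIiIiIiIiIiIiIiIiIhERERERERERERERERIiIiIiIiIiIiIiIiIiIiIiIiIiEREiIiIiERERERERESIiIiIiIiIiIiIiIiIiIiIiIiIiIiIiIiIRERERERERIiIiIiIiIiIiIiIiIiIiIiIiIiIiIiIiIhERERERERESIiIiIiIiIiIiIiIiIiIiIiIiIiIiIiIiEREREREREREiIiIiIiIiIiIiIiIiIiIiIiIiIiIiIiIRERERERERESIiIiIiIiIiIiIiIiIiIiIiIiIiIiIiIhEREREREREREiIiIiIiIiIiIiIiIiIiIiIiIiIiIiIiERERERERERESIiIiIiIiIiIiIiIiIiIiIiIiIiIiIiIREREREREREREiIiIiIiIiIiIiIiIiIiIiIiIiIiIiIhERERERERERERIiIiIiIiIiIiIiIiIiIiIiIiIiIiIiERERERERERERESIiIiIiIiIiIiIiIiIiIiIiIiIiIiIRERERERERERERIiIiIiIiIiIiIiIiIiIiIiIiIiIiIhERERERERERERESIiIiIiIiIiIiIiIiIiIiIiIiIiIiEREREREREREREREiIiIiIiIiIiIiIiIiIiIiIiIiIiIRERERERERERERERIiIiIiIiIiIiIiIiIiIiIiIiIiIhERERERERERERERESIiIiIiIiIiIiIiIiIiIiIiIiIiEREREREREREREREREiIiIiIiIiIiIiIiIiIiIiIiIiIRERERERERERERERERIiIiIiIiIiIiIiIiIiIiIiIiIhEREREREREREREREREiIiIiIiIiIiIiIiIiIiIiIiIiERERERERERERERERERIiIiIiIiIiIiIiIiIiIiIiIiIRERERERERERERERERESIiIiIiIiIiIiIiIiIiIiIiIhERERERERERERERERERIiIiIiIiIiIiIiIiIiIiIiIiERERERERERERERERERESIiIiIiIiIiIiIiIiIiIiIiIRERERERERERERERERERIiIiIiIiIiIiIiIiIiIiIiIhEREREREREREREREREREiIiIiIiIiIiIiIiIiIiIiIi"/>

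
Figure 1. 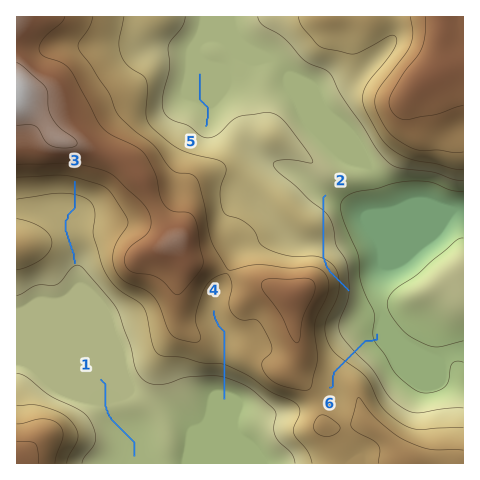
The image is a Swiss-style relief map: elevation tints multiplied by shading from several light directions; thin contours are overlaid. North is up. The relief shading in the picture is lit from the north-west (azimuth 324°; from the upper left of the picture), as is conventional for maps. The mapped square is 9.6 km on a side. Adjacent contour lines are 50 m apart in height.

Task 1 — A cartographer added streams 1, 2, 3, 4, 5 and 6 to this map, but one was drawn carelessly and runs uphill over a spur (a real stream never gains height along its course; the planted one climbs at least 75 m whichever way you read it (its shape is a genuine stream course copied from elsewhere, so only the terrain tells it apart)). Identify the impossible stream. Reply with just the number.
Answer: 2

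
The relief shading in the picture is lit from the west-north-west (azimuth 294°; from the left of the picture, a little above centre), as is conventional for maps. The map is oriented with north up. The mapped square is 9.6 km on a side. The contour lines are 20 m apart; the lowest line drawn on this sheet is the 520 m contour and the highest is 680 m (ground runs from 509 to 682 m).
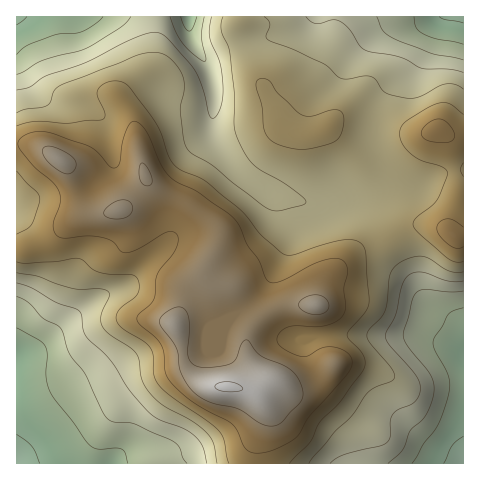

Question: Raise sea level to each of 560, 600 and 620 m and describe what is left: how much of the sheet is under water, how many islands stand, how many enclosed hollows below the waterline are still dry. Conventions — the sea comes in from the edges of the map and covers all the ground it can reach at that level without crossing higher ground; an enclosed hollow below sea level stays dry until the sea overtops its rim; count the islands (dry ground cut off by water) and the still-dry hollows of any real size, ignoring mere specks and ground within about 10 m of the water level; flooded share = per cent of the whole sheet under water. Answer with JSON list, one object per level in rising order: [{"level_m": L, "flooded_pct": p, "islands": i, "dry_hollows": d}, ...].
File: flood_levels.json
[{"level_m": 560, "flooded_pct": 15, "islands": 0, "dry_hollows": 0}, {"level_m": 600, "flooded_pct": 37, "islands": 0, "dry_hollows": 0}, {"level_m": 620, "flooded_pct": 62, "islands": 0, "dry_hollows": 0}]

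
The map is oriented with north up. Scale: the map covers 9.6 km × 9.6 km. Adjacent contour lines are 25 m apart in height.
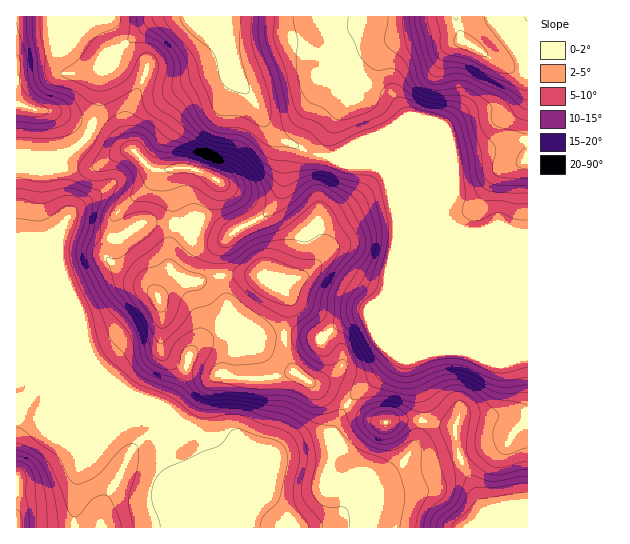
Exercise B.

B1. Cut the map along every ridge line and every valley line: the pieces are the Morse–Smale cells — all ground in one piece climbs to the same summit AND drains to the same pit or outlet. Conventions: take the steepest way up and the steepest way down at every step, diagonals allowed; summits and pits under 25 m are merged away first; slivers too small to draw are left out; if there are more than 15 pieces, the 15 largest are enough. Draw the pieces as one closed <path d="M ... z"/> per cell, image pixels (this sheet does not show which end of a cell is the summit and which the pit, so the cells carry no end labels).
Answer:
<path d="M527 16l-302 0-1 6 9 53 16 19 16 31 12 12 38 18 12 2 30 0 22 10 6 6 4 10 30 30 39 18 21 2 10-4 14 0 15 6 9 0z"/><path d="M391 185l8 41-4 24 0 73 13 31 4 21 9 24 0 20 32 8 3 3 1 20 4 12 8 13 14 34-2 12-6 6 52 1 1-293-10 0-15-6-14 0-10 4-21-2-39-18z"/><path d="M223 16l-48 0-20 4-36 28-19 23-1 27-7 29 11 5 19 15 12 4 16 17 7 3-8 14-33 29-3 5 1 20 9-3 12-9 10-4 33 1 5 1 6 7 3-9 7-2 26 12 8 0 4-4 26-13 10-10 7-11 4-14 1-38-17-14-13-27-22-27z"/><path d="M286 141l-2 1 1 15-2 30-10 19-10 10-26 13-4 4-8 0-26-12-5 0-5 6 0 6 5 4 16 6 15-3 6-5-6 6-5 14 1 27 7 27 0 10-4 10 10 0 16 11 9 0 14-4 33 0 15 3 24-18 24-6 3-8 15-13 6-16 0-19 6-33-8-41-6-12-6-6-22-10-36-1z"/><path d="M39 379l-13 0-10 3 1 146 172-1-2-18 5-11 0-7-20-18-7-15-2-28-6-6-10-4-10 0z"/><path d="M422 420l-5 19-10 19-14 13-19 8-16 14-3-6 1-14-16-28-9-8-18 2-36 14-6 5-15 36-33 33 251 1 7-7 2-12-14-34-8-13-4-12-1-20-3-3z"/><path d="M189 365l-24 44-1 18 13-7 12 8 11 13 7 14 5 28-19 44 29 1 34-34 13-33 5-6 29-15 27-7 17-28-50-32-11 0-21 6-24 0-16-4-11 0z"/><path d="M54 157l-23 0-15 6 0 218 23-2 98 41 10 0-48-49-11-14-7-31-17-41-7-23 0-21 3-11 7-11 0-10-7-20z"/><path d="M67 225l-6 2-2 7-2 28 7 23 17 41 7 31 11 14 47 48 17 10 2-20 14-23 8-20-18-7-8-9-1-49-14-17-37-23-1-4 4-12-2-8-12-1z"/><path d="M394 259l-1 19-2 8-4 8-15 13-3 8-24 6-24 18-15-3-33 0-14 4-9 0-16-11-9 0-24 14-12 12-2 10 27 10 11 0 16 4 24 0 21-6 11 0 50 31 11-12 15-11 23-26z"/><path d="M163 223l-18 0-27 16-5 0-5 19 9 9 29 17 11 11 4 12 0 43 8 9 17 6 3-10 11-12 22-12 5-6 1-16-8-38 0-16 5-14-11 2-11-2-9-4-11-12z"/><path d="M95 128l-4 0-6 11-11 10-9 6-10 2 5 32 7 20 0 10-3 6 25 8 24 6 0-20 3-5 33-29 8-14-7-3-16-17-12-4-11-10z"/><path d="M79 16l-63 1 0 86 22 8 17 1 36 15 6-20 2-28 2-10-12 3-18 0-7-10-5-16 1-9z"/><path d="M347 404l-17 29-15 3-15 6 18-5 16 2 9 10 13 24-1 14 3 6 16-14 19-8 14-13 10-19 4-18-27-1-12 3-16-6z"/><path d="M174 16l-93 0-22 23 0 7 5 16 7 10 18 0 9-3 21-21 28-23 8-5z"/>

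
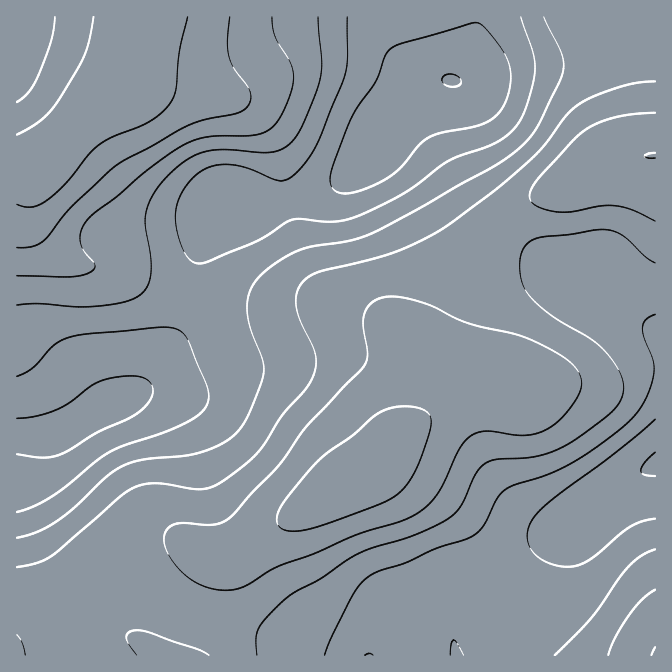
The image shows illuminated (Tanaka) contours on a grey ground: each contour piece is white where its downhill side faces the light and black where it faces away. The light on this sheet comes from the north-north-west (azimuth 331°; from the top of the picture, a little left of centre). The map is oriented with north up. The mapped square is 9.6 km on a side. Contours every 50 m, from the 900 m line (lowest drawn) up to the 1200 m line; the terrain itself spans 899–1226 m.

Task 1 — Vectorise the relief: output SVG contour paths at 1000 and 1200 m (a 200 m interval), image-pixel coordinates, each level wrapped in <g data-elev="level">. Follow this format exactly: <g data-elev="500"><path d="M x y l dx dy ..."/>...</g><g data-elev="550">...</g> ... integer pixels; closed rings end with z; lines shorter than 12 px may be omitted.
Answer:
<g data-elev="1000"><path d="M450 655l1-11 3-4 3 3 7 12"/><path d="M655 519l-13 2-12 6-38 31-10 6-8 2-15 0-15-5-11-9-5-12 0-8 2-8 12-16 20-16 53-39 40-34"/><path d="M17 376l15-7 22-24 14-7 22-4 67-7 13 1 10 3 7 7 19 45 3 14-4 11-13 11-27 13-38 12-15 7-15 9-45 36-18 10-17 6"/><path d="M521 17l13 38 1 20-6 22-6 18-7 12-11 10-17 9-38 14-45 33-47 23-13 4-11 2-34-3-8 1-34 20-48 21-10 2-8-2-5-5-5-9-6-24 1-18 7-17 8-10 8-6 17-7 12-1 13 2 38 15 8-2 10-8 10-13 9-15 27-66 3-19 0-41"/></g><g data-elev="1200"><path d="M285 530l15 1 22-6 59-22 17-10 13-15 11-22 9-29 0-9-2-5-7-4-12-3-13 1-12 3-10 5-22 20-28 20-20 20-25 33-3 7 0 7 2 5z"/><path d="M17 204l8 3 7 0 13-6 20-17 23-29 10-10 14-8 35-14 19-15 6-8 3-8 4-40 9-35"/><path d="M655 153l-6 1-4 1 0 2 10 1"/><path d="M94 17l-5 23-5 15-24 43-9 12-9 9-25 16"/></g>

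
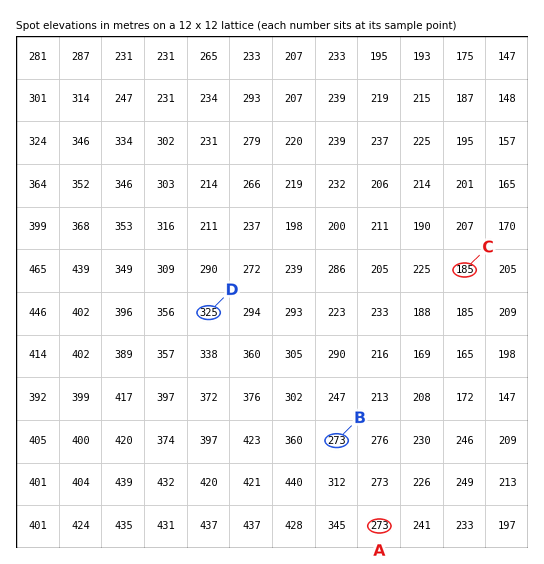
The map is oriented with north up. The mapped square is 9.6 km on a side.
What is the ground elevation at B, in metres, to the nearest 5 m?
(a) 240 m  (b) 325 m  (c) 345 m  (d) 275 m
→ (d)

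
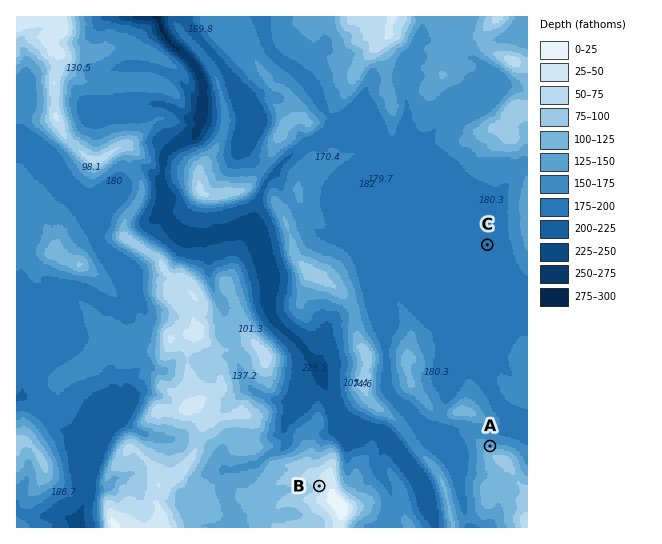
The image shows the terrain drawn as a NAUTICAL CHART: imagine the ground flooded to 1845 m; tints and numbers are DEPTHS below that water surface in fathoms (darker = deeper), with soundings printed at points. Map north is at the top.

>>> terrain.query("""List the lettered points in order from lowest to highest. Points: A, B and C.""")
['C', 'A', 'B']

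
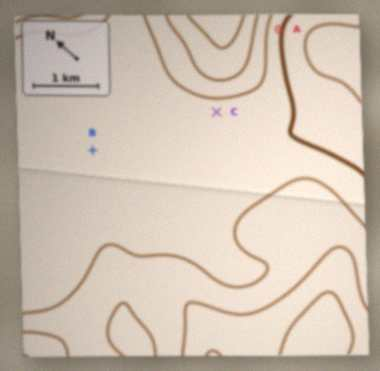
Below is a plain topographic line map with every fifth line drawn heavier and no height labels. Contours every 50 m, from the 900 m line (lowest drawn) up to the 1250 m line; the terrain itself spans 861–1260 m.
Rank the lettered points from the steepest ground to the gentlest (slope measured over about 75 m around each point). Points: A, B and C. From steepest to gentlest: A C B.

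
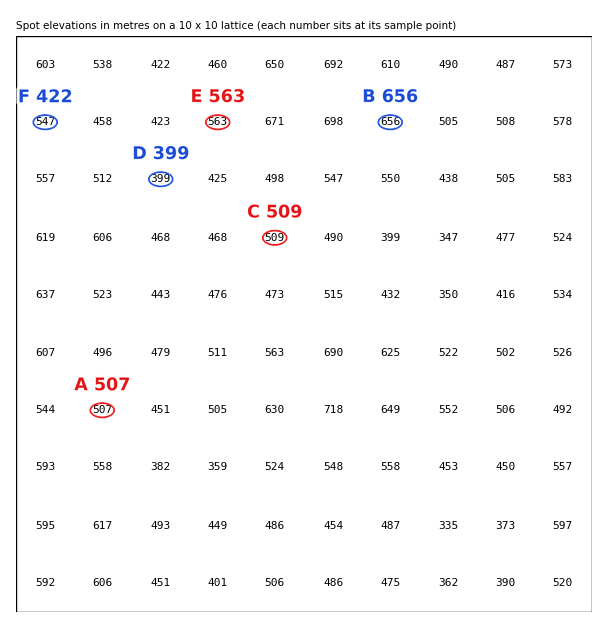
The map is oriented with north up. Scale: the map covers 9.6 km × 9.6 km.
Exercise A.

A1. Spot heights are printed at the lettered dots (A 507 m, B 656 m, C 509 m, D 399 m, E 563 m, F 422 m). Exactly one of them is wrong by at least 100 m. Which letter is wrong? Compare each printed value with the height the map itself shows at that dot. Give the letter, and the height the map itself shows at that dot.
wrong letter F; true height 547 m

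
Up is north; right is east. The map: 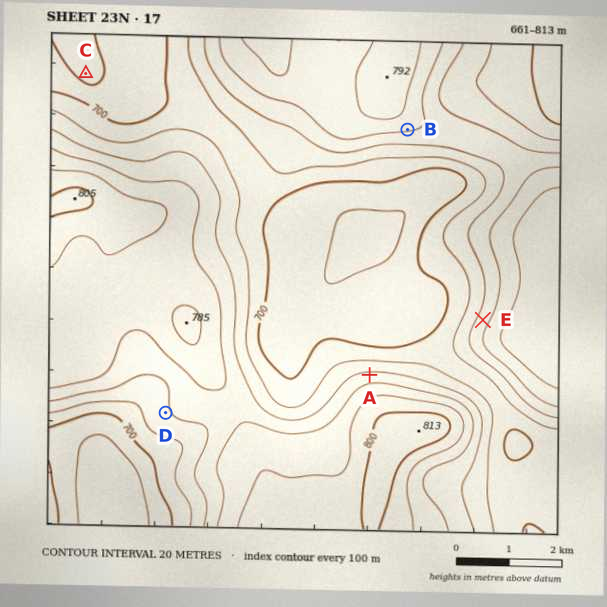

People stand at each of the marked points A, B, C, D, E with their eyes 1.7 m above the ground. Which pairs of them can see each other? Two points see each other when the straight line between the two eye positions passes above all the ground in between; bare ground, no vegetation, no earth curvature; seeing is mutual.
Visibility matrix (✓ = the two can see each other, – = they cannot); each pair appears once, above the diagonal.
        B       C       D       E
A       ✓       –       –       ✓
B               –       –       ✓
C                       –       –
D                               –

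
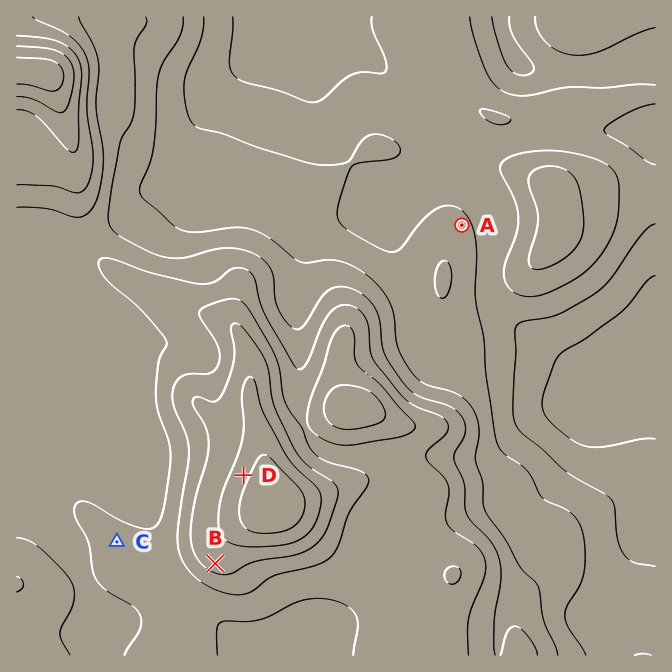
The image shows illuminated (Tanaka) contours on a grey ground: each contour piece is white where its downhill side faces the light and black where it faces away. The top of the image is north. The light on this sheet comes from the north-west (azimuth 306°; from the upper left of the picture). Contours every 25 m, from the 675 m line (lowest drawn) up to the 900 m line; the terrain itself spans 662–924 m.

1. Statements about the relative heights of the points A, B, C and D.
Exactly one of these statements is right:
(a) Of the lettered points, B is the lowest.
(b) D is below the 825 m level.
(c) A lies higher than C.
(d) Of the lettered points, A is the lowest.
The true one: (d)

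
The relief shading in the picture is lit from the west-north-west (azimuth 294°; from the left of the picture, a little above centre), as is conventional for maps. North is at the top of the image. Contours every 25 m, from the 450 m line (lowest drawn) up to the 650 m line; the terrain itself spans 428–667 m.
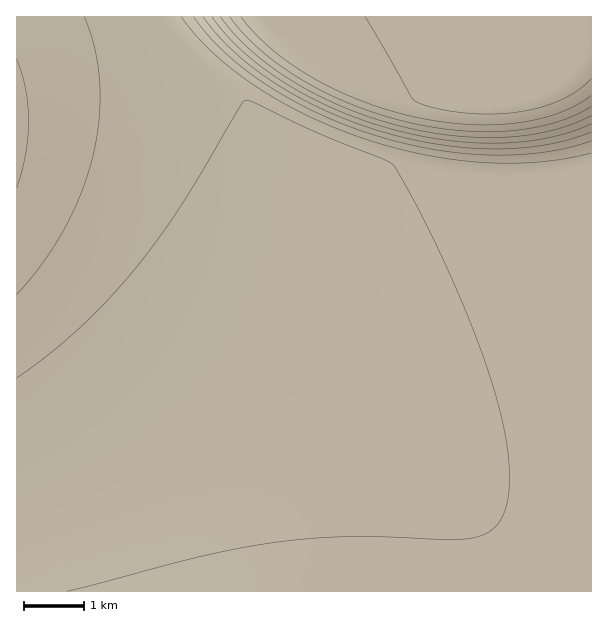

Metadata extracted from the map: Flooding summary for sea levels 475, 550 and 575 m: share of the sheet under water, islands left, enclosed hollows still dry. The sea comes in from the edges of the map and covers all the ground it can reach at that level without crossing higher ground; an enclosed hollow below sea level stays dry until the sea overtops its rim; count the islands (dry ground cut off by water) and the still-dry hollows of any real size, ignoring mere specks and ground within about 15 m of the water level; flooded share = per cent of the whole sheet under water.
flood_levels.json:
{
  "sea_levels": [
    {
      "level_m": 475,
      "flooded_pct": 81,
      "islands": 0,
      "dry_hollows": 0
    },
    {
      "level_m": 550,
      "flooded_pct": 89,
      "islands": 0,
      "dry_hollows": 0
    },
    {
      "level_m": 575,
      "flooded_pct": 90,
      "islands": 0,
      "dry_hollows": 0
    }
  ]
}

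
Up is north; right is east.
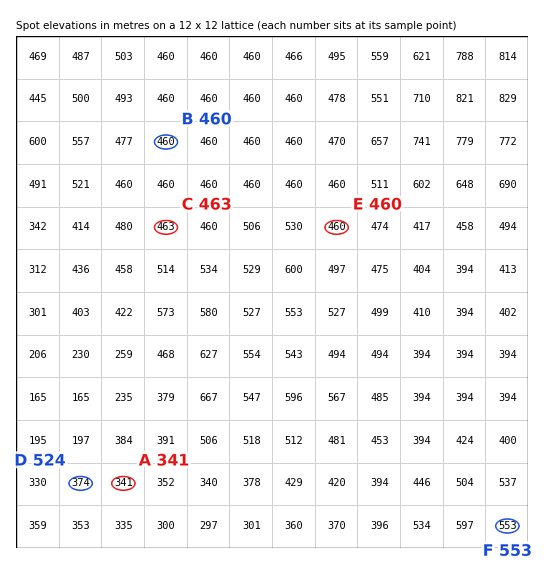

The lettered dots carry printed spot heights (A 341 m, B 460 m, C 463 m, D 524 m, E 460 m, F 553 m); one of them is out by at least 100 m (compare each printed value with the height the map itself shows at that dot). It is D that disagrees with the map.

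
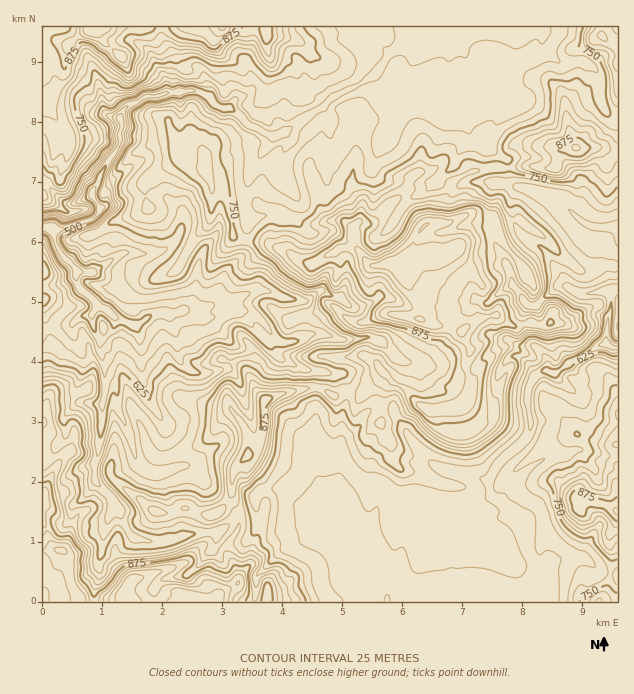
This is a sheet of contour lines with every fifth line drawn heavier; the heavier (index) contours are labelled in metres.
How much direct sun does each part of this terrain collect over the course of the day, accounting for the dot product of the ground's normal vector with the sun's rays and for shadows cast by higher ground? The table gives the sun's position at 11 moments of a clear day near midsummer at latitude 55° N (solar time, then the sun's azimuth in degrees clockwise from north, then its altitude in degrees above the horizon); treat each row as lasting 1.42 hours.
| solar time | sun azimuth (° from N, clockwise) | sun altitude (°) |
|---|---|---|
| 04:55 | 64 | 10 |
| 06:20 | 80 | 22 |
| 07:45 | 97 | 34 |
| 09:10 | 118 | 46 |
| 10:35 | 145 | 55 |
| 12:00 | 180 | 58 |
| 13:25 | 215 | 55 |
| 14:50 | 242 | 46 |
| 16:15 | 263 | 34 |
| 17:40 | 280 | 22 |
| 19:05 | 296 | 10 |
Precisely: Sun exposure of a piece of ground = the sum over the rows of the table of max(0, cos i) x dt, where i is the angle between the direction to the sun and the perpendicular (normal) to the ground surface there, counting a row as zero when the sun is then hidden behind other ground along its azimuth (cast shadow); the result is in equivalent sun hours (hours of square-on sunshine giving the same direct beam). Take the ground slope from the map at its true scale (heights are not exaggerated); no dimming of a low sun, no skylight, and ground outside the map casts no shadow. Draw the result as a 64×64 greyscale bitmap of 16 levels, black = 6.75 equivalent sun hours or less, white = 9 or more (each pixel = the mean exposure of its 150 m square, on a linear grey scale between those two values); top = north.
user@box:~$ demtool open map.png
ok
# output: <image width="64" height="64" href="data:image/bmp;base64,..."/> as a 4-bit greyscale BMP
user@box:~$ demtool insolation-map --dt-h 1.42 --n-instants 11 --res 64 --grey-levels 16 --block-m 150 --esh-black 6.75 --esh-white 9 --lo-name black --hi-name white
<image width="64" height="64" href="data:image/bmp;base64,Qk12CAAAAAAAAHYAAAAoAAAAQAAAAEAAAAABAAQAAAAAAAAIAAATCwAAEwsAABAAAAAAAAAAAAAAABEREQAiIiIAMzMzAERERABVVVUAZmZmAHd3dwCIiIgAmZmZAKqqqgC7u7sAzMzMAN3d3QDu7u4A////AN3duJrMzLze3d3N2Zy7qs3d3d3d3d3d3d3d3d3dy6m73dx3E33dypZZy63Ga6urzd3d3d3d3d3d3d3d3d27uJre22cySd3aZEiWaYYYm7zd3d3d3d3d3d3d3e3d3czLq97cqGYwFIveslV3jFKJnN3d3d3d3d3d7u7u7d3d3MzN3uyqdmAAABi5WLhpp2m8zd3d3d3d3d3d7u3d3d3Lvd7d2Yqrp2VCAFqquHeLu8zN3d3d3d3d3d3d3d3d3d3e3rdkJ7nKq7uWR7q8urvN3d3d3d3d3d3d3d3dy8zN7u3etlabuare7u3KvK3bzM3d3d3d3d3d3d3d3d27zN3u287KqszJi97u7u7ty8vM3d3d3d3d3d3d3d3d3bzM3d7crc2p3diave7u7d7su8zd3d3d3d3d3d3d3d3dzMy83tze2phryc3cuazJeM2qvM3d3d3d3d3d3d3d3c3d3MzN3tzJzYd53chnh3dmvZubzN3d3d3d3d3d3d3c3e7dyrypiqmrtmzbZomIl5m8zcvMzN3d3d3e7u7u3dze3d7aeZeMmpq3rbiau7u6y73d7dzM3d3e7d7u7dzMzc3tzMuGmbqcy6d9u7zd3MzMre3d3MzN7d7u7t3M3d7tvN3LmpmLq8rd2Bu7ze7u3cua7dzczL3d3u3tzM3u7u3Ind26qazM2725GbvN3N3uypjNzMzMvN3d7t3Jzu7e7u13zt3cu83dqpk3us3MzM3sqbzLvMzN7d3t63vu3d3e7th97u7cvd27qleqzcu8y93cy9q8zM3t3O3Gnt3u7u3e7Vvd3cy72ZqaeJvcvMzLze3KyrzdzO3s3qnN3u7u3d3cec3My6zKl4qancut3cy87Xq5vd273e28e9ze7u7dy7qc3cu7zMu4aIq8ub3e3Lvaesze27zt3t2czcvN3ty6qXzcy8y7u7zeuLuqzN3cmaibrN3dze7e7s3KiarNy7q5bMy8y7qau8ynu5q7y6mGd5pDaL3bnM3u7sq7zc3Lu7tJur3dy2eKiom6q7qph3RHuVQzM2aJvN7cu7u83curzINX3d3LdWeIirqruqisyXq4mGZorNzLzbq8zLrdzLnM2aha3cqYmal7u7u7q8zN24moid7u7u7bis3d3M7MyIvtzZJJhru7ypu8u7urmYmHemjKiKqYrKeN7t3dzdu8zbvN3EAAzMvKm8ury7u6hmrIa5dCIhEiNc3d7u7tzLrKrN3dyGu8u8bKmqvMvMupq5a63duIvcut3u7t3u3Ly8u7zM3caNzLl8qIurzMzMy4a63e3u7d3MzN3N3dze7t3d3d27tW7d2Hdb3sqru8y6iqzdzN3d2Yvd3dzN3KzeyXZrqKmYfu3dp83u7u7dzMzM3cd2fNxXqHiJzN3duWmYVEdkSdyN24Rt7u7u7u7dzMuoV5qoc57tmL3d3d3cxZidgANWiJupVr7u7u7u7d3N3bq+7cp9zd3e7t3d3d7cZt23WM3LvchXeL3d3u7uzc3t3u3cy5y83d3u3d7d7aur7IvM7u7tmIaKzdzMze29zd7d3d3ty83e3t3e7u7rmpvZi97t3uggjN2azLu73KzdzN7d7t7uzMut3d3u7tu8vKec7szN1wbN7uury7rNu93c3t7ah77dsySt3d3ey8zbaL7bvMzGCt7u7u7u7K3Lre7dy6h1OMx3YzrczN3MzcaK3avM3cBCjO7u7u7tu+2r3LmpiZh1nbynRMy6mZrNmM7arMzM17YACe7u7uzLzrvMuZia3dy7ztuFje7Jm9x73Jm8zd3YiYcAXN7u7czNzc3cvMypmpepzbdWd53d24y5q8zd7uq6aFEDrN3czc3dvd7dy6qFZom92EMiEnmGepq8zd7u7bugCoq83M3d3e28zLu8zLqZiZvcdXmHMDaaq8ze7u7pvcpTid3d7t7d3bzMzN3dzLuJmKzbmrmZiJms3u7t3uzdy6CGrO7u7u3czc3d3dzNzKqqvd3LzbvLvN3dzdze7t3MoRqJze7u3czNzd3d3NzNzLqr3dyb3u3e3LzN3N7t7c3HBOys3u3dzM3M3dzd3MzMupiavcu6q7u7vN3ezd3t3dswntzN3d3MzdzNzM3dzMzMuqu7y6qq3czd7u7t7d3c3ZAI3c3d3c3N3ay7zN3czd3MvMvMzMzO3d3czMzN3bvLYUu93c3MvMy6urzMzd3d3dzLzLzN25qqmZqama7dqqmDGs3czLqbpo3u283c3d3d3MvMzM3cqYd2m5mqvtyZYjNc3dy7qXda7u7tu8zd3d3czMzMzM3KmpmrqZrO26rLyxB5d4uVRq3e7u7svd3d3d3M3d3czNy6q6u7vN3cvevMkwAAFEOtu97u7u7arM3d3d3d3d3dzdzMu8y83t3du82qinMwS87tze3u3u3KvN3d3d3d3d3d3cy7zLzO7tyr3cu9zLvN7u7e7u7u7u7Mzd3d3d3d3d3d3Jq8q83uy5zt3M3N3t7t7d7u3d7u7u3d3d3d3d3d3d26q7qsze3Ku93c3d3bzu7Kve3d3u3d3d3d3d3d3d3dzLu7qszczsnM3bzN3d3d3aut3MzdzMzd3d3d3d3d3d3My93d7M3dyr3Yec7d3d3dzazN7dy7zN3d3d3d3d3d3d3cu83e7cmcztzN7t7u7u3d3d3cvM3d3d3d3d3d3d3d3d25mt3NzKzd3e7u3e7t3d3dy7u8zd3d3d3d3d3d3d3d3dy3nM"/>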